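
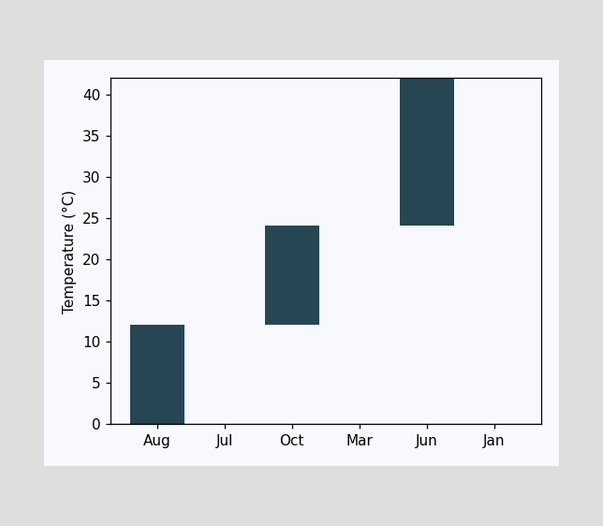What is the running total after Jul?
After Jul the running total reaches 12°C.

12°C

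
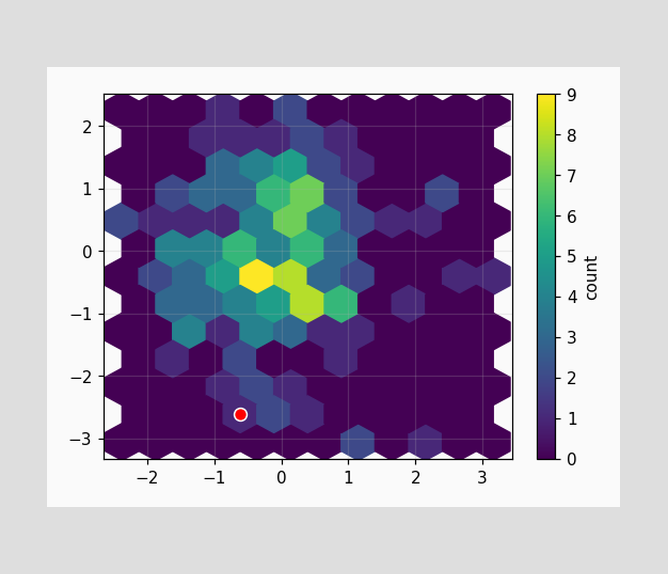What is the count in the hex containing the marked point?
The marked hex reads 1 on the colorbar.

1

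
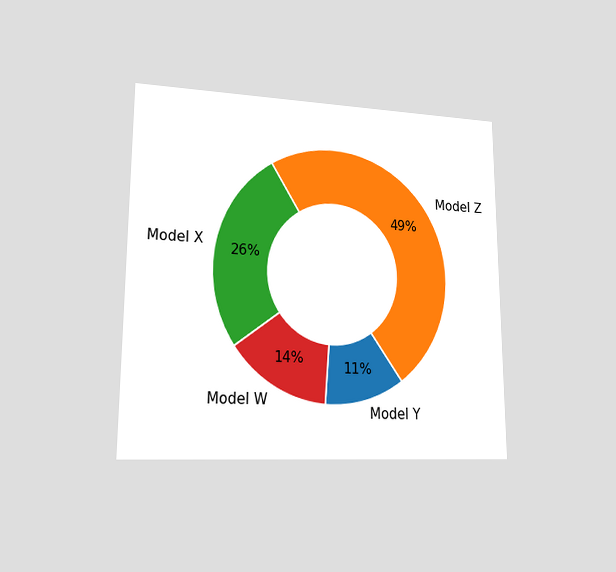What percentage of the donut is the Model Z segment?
49%

The chart is viewed at a slight angle. The Model Z segment takes up 49% of the ring.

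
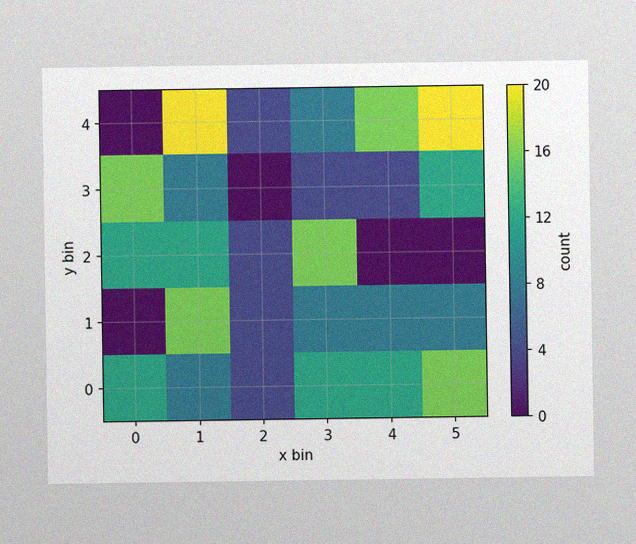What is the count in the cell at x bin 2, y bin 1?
4

The image has some photo noise and uneven lighting. Matching the cell (2, 1) against the colorbar gives 4.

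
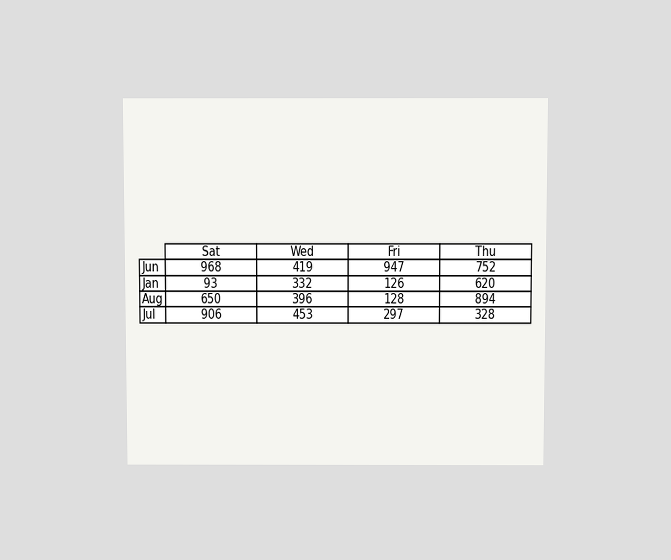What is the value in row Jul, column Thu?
The chart is viewed slightly from above. The (Jul, Thu) cell reads 328.

328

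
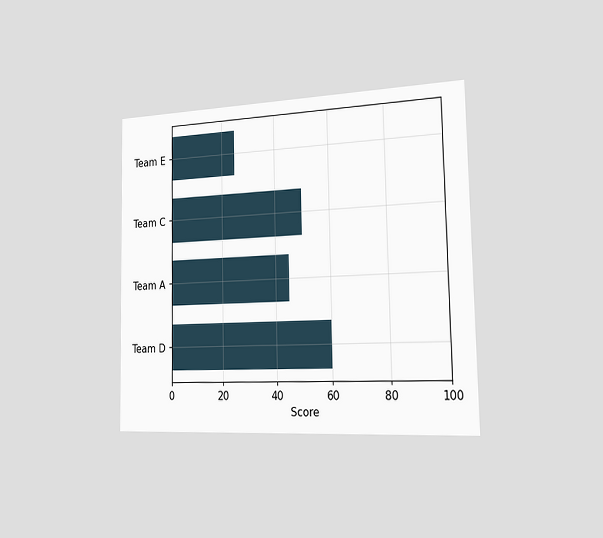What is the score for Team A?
45

The chart is viewed slightly from the right. Reading along the chart's x-axis, the Team A bar reaches 45.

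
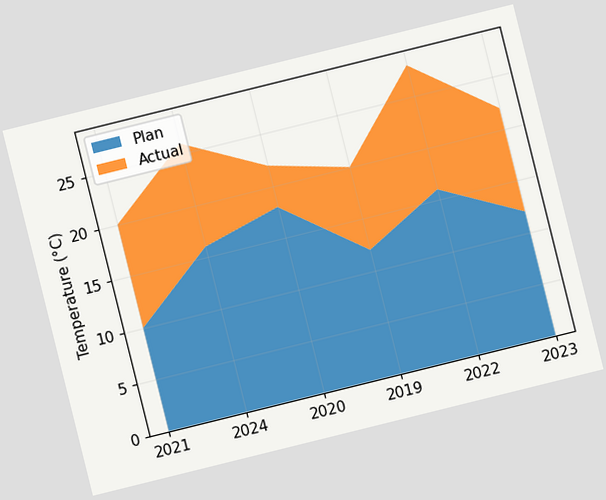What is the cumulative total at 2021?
The chart is tilted about 14° counter-clockwise. The stacked total at 2021 reaches 20°C.

20°C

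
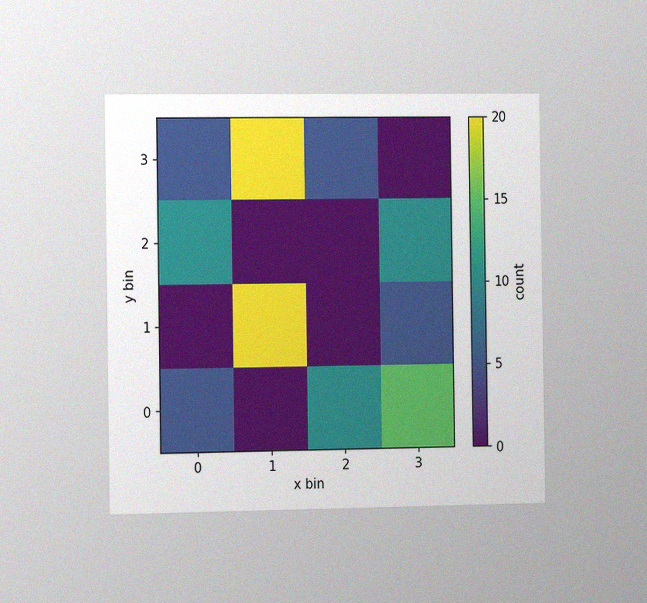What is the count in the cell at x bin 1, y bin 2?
0

The chart is viewed slightly from the left, with some photo noise. Matching the cell (1, 2) against the colorbar gives 0.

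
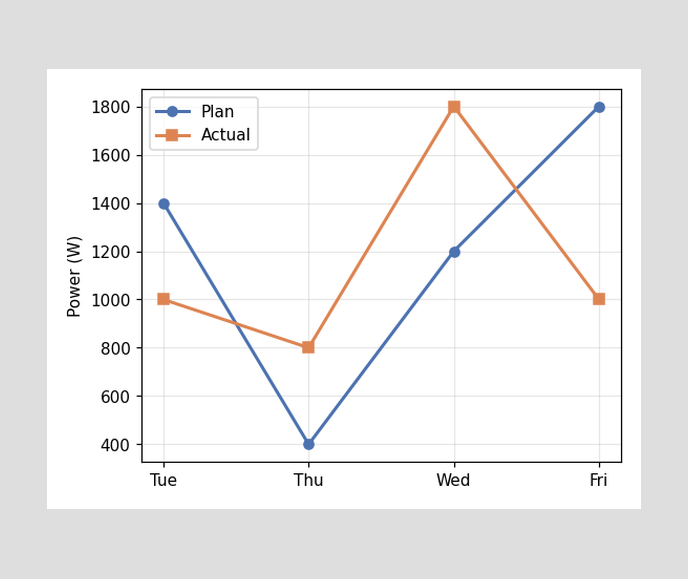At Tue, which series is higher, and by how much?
At Tue, Plan sits above the other line by 400W.

Plan, by 400W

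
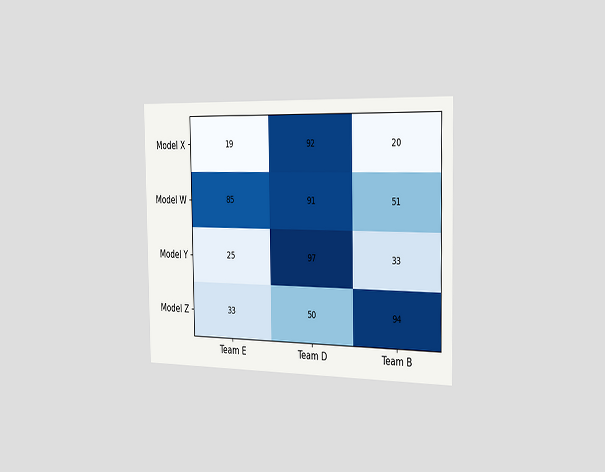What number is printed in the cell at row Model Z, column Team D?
The chart is viewed slightly from the right. The (Model Z, Team D) cell reads 50.

50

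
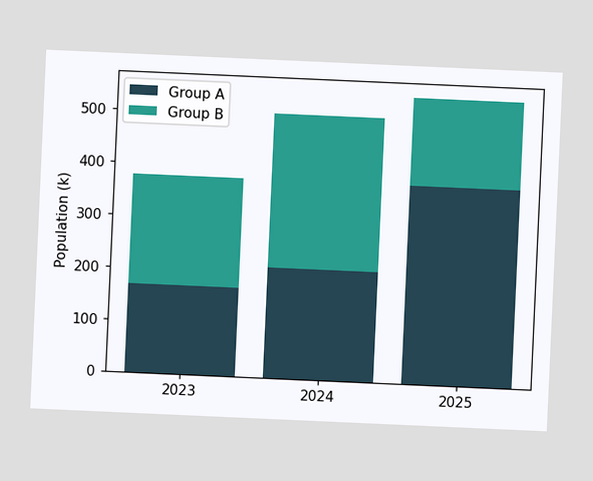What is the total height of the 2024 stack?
504k

The chart is tilted about 3° clockwise. The 2024 stack's top reaches 504k on the y-axis.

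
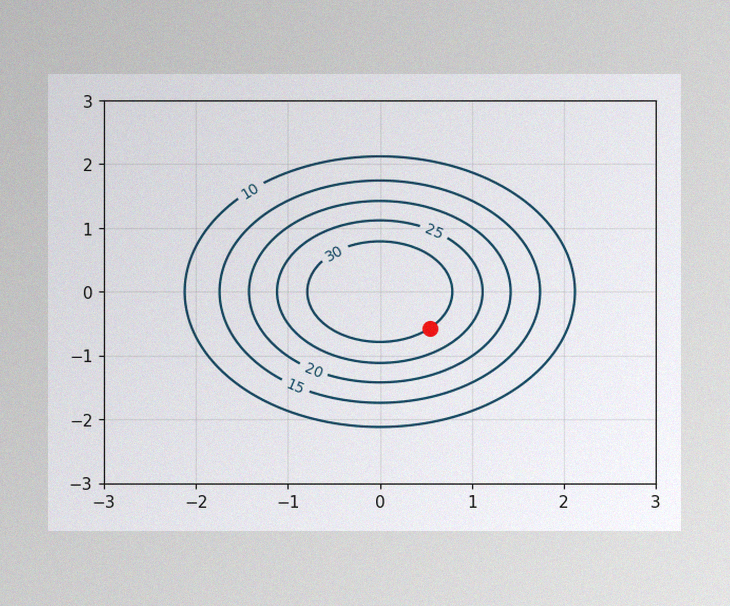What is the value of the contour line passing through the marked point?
The image has some photo noise and uneven lighting. The marked point sits on the contour labelled 30.

30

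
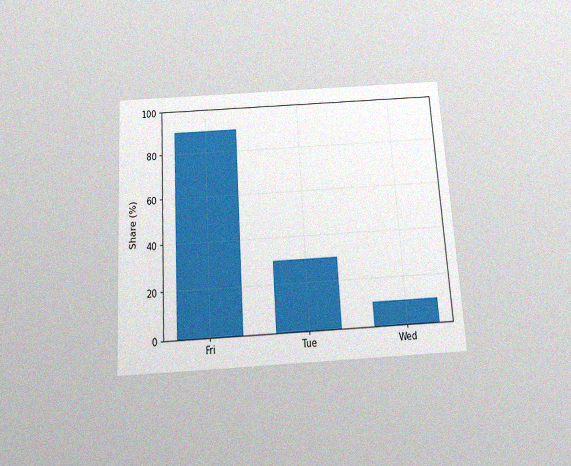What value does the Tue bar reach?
30%

The chart is tilted about 3° counter-clockwise and viewed slightly from below, with some photo noise. Reading along the chart's y-axis, the Tue bar reaches 30%.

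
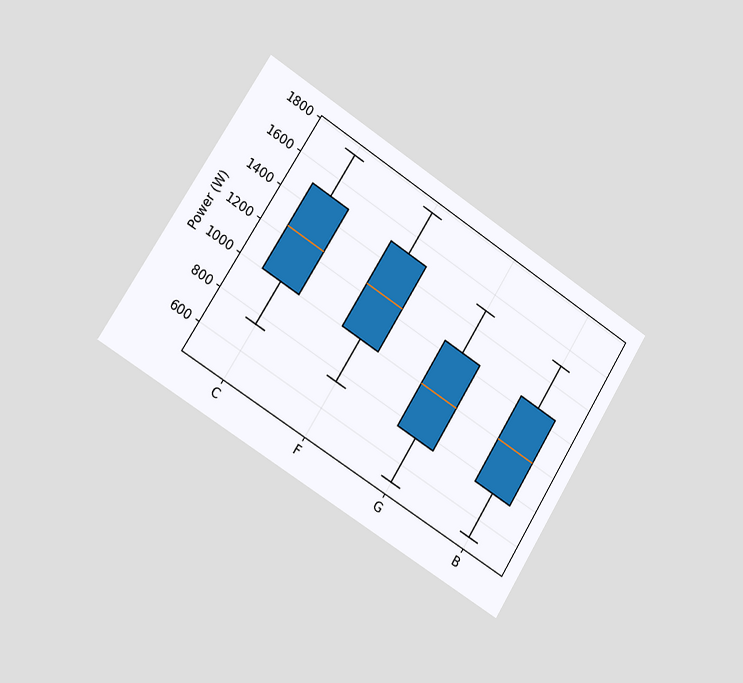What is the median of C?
1250W

The chart is tilted about 32° clockwise and viewed slightly from the left. The median line in the C box sits at 1250W.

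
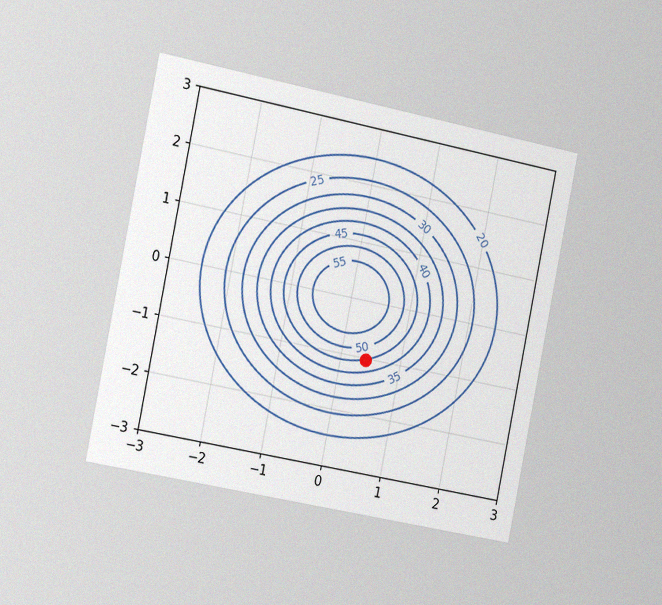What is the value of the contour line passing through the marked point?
The chart is tilted about 11° clockwise and viewed slightly from the left, with some photo noise. The marked point sits on the contour labelled 45.

45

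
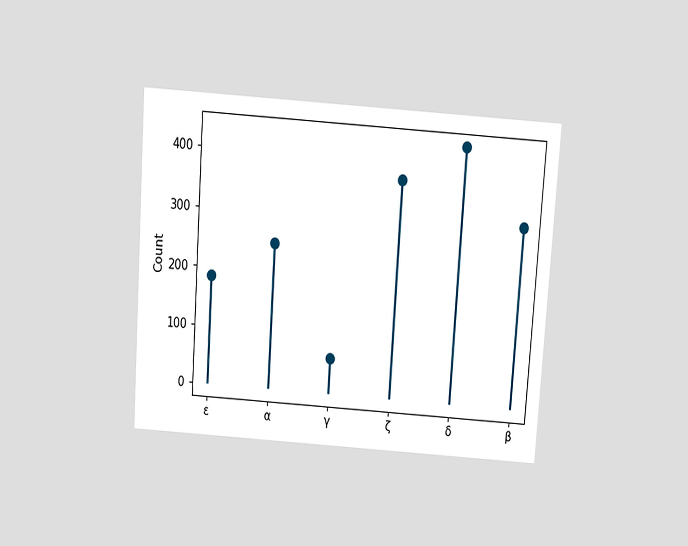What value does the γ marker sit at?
The chart is tilted about 4° clockwise and viewed slightly from above. The γ marker sits at 62.

62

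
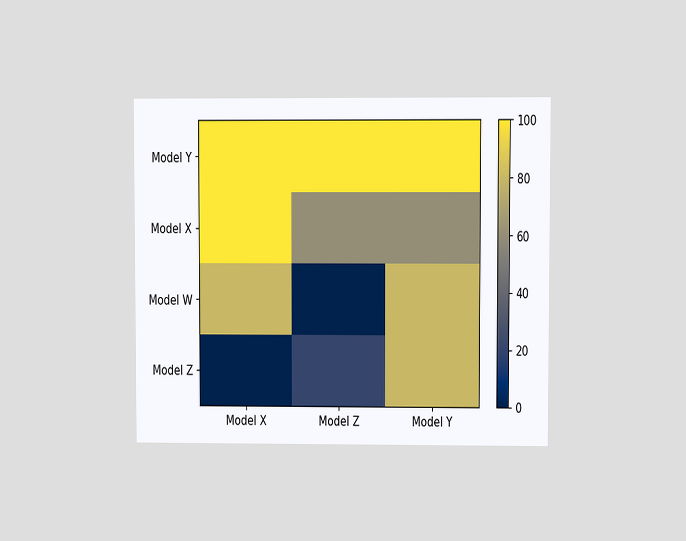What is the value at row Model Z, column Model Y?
The chart is viewed at a slight angle. Matching cell (Model Z, Model Y) against the colorbar gives 80.

80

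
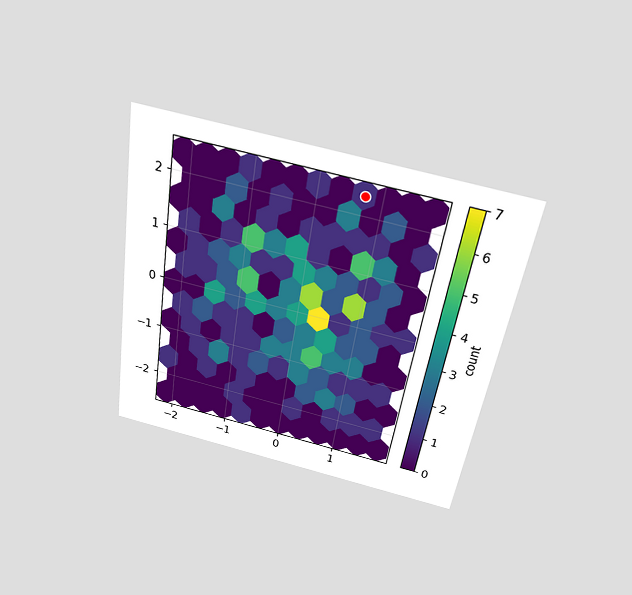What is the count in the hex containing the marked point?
The chart is tilted about 9° clockwise and viewed slightly from above. The marked hex reads 1 on the colorbar.

1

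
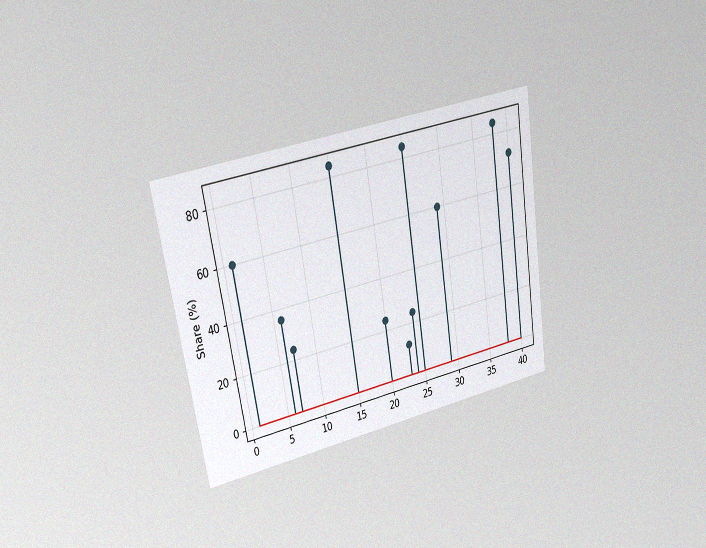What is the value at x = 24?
24%

The chart is tilted about 9° counter-clockwise and viewed at a slight angle, with some photo noise. The stem at x=24 reaches 24%.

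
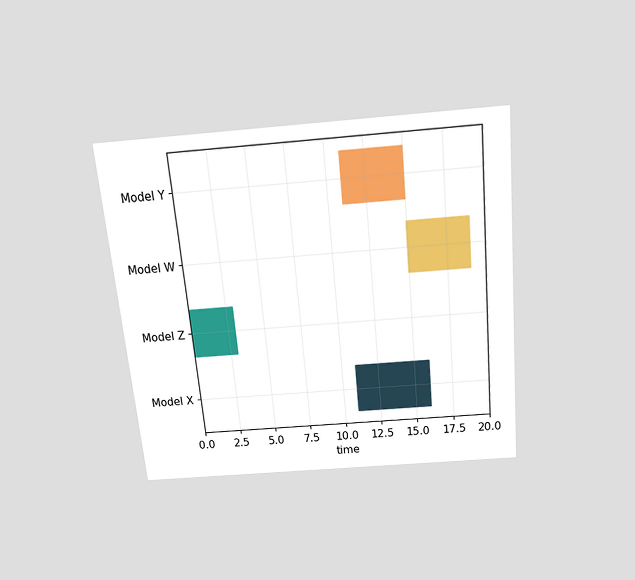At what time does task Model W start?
The chart is tilted about 5° counter-clockwise and viewed slightly from above. The Model W bar begins at t=15.

15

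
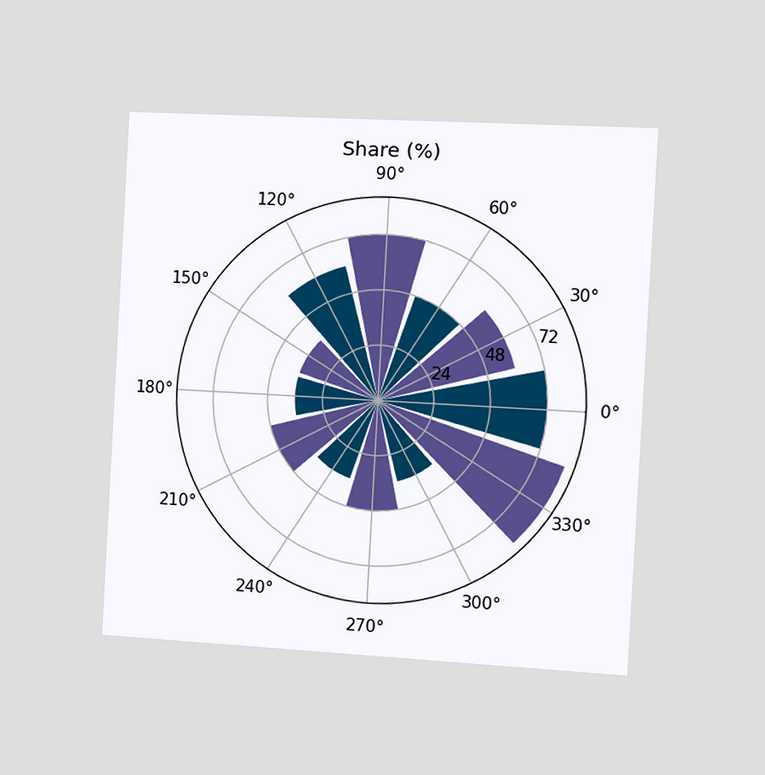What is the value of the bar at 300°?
36%

The chart is tilted about 3° clockwise and viewed slightly from the right. The bar at 300° reaches 36% on the radial axis.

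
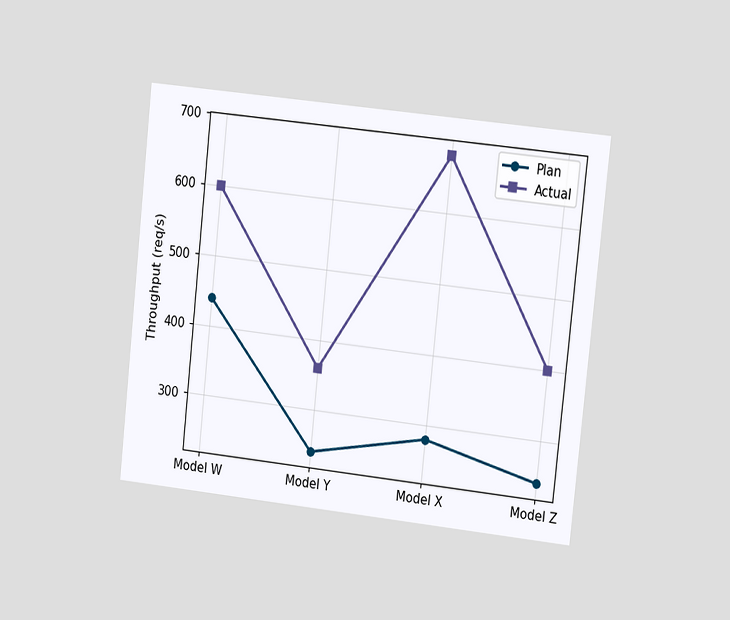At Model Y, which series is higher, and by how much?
Actual, by 120req/s

The chart is tilted about 6° clockwise and viewed slightly from the right. At Model Y, Actual sits above the other line by 120req/s.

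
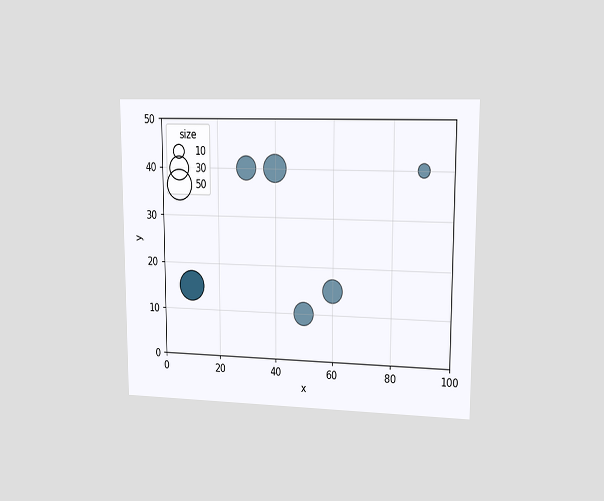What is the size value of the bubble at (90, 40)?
The chart is viewed slightly from the right. Matching the bubble at (90, 40) against the size legend gives 10.

10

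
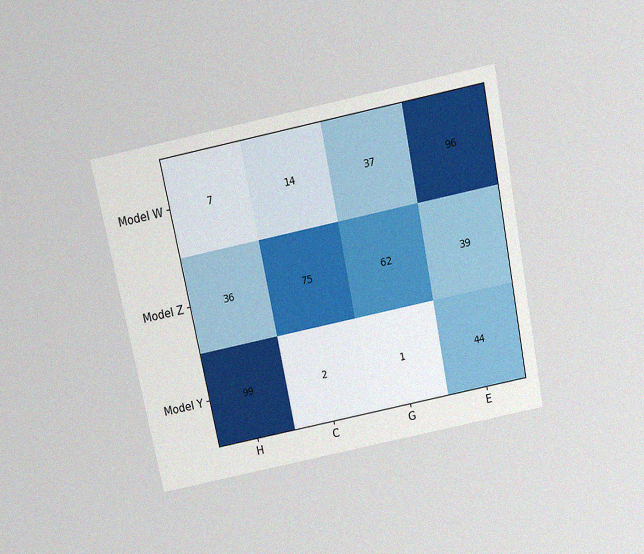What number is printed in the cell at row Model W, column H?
7

The chart is tilted about 11° counter-clockwise and viewed slightly from above, with some photo noise. The (Model W, H) cell reads 7.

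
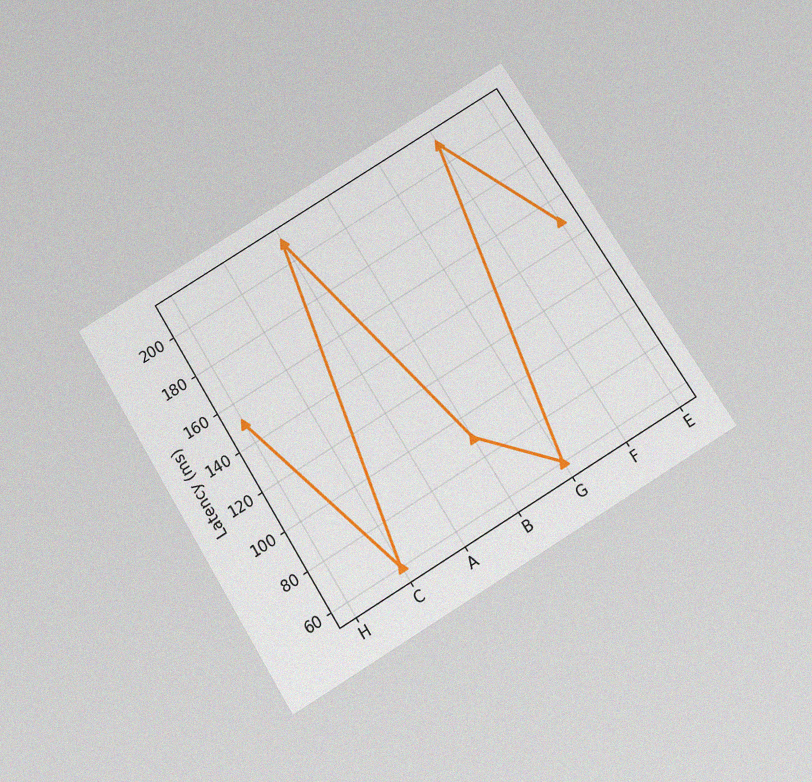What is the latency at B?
90ms

The chart is tilted about 32° counter-clockwise and viewed slightly from below, with some photo noise. At B, the line is at 90ms.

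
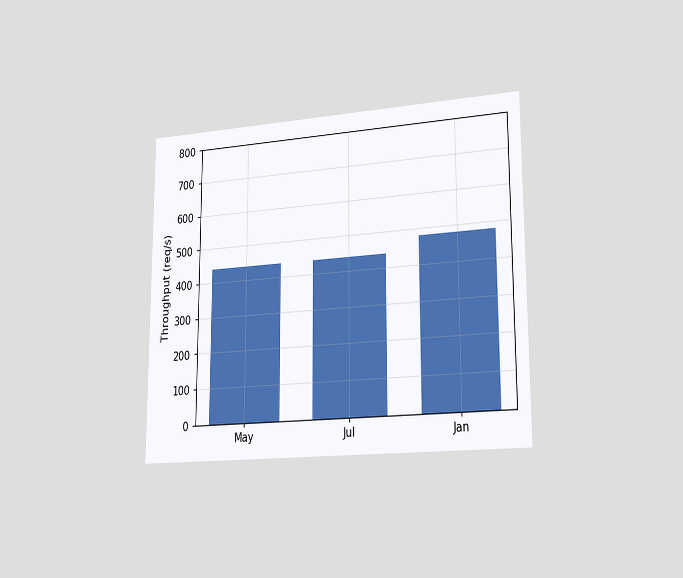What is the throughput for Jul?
The chart is viewed slightly from the right. Reading along the chart's y-axis, the Jul bar reaches 440req/s.

440req/s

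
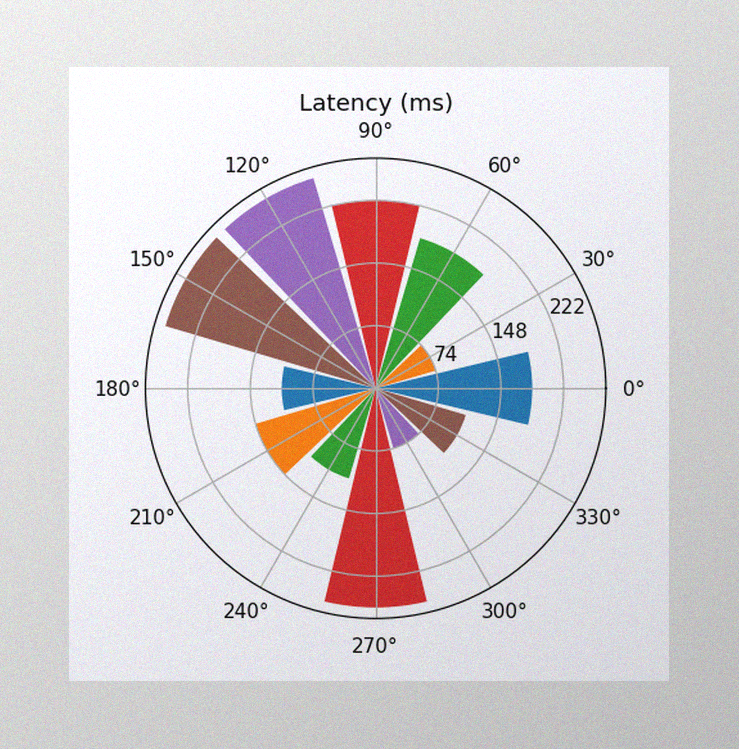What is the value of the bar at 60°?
185ms

The image has some photo noise and uneven lighting. The bar at 60° reaches 185ms on the radial axis.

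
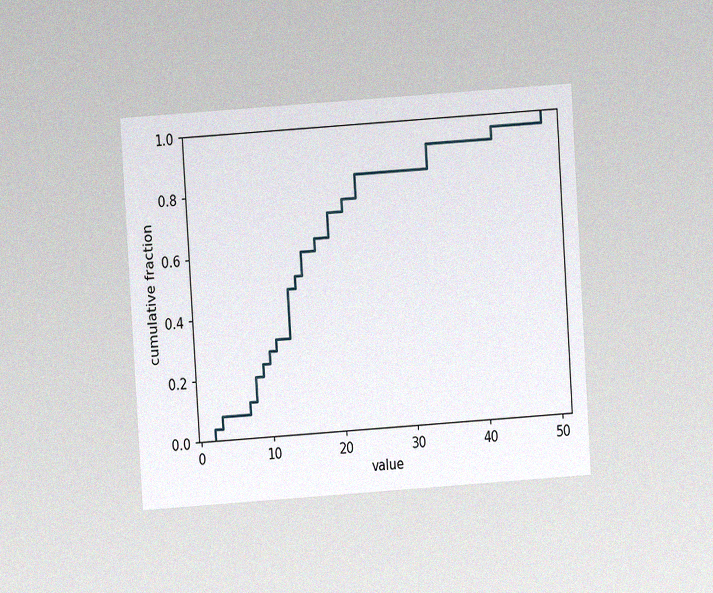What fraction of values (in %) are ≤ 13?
The chart is tilted about 4° counter-clockwise and viewed at a slight angle, with some photo noise. At x=13 the ECDF step is at 48%.

48%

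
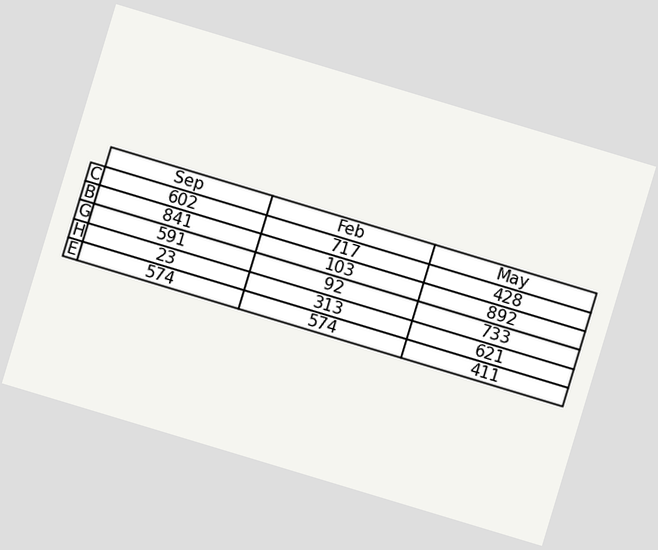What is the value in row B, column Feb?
103

The chart is tilted about 17° clockwise. The (B, Feb) cell reads 103.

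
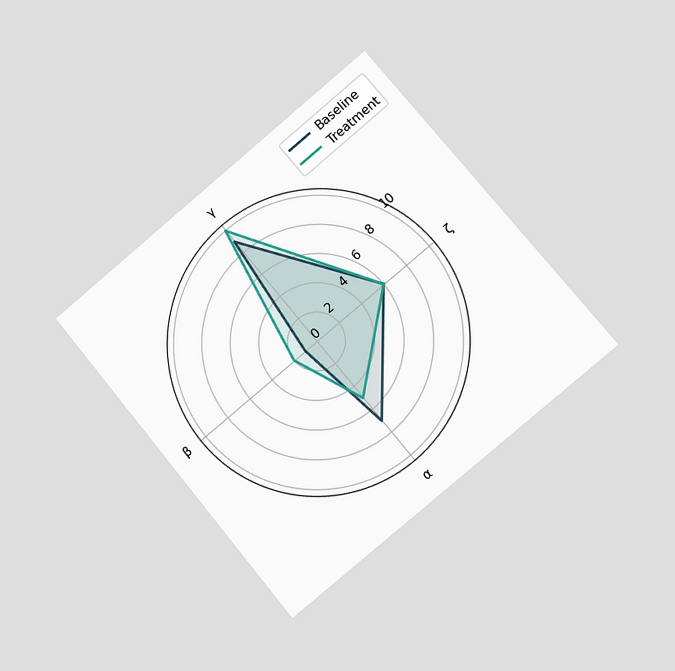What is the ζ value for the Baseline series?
The chart is tilted about 40° counter-clockwise and viewed slightly from the right. On the ζ axis, Baseline reaches 6.

6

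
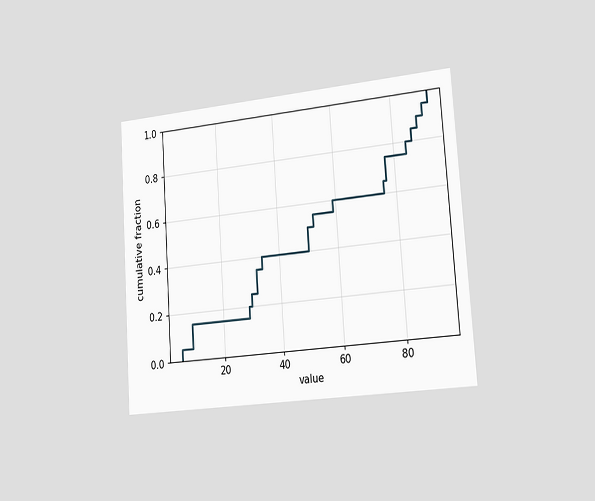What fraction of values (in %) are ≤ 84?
The chart is tilted about 4° counter-clockwise and viewed slightly from the right. At x=84 the ECDF step is at 80%.

80%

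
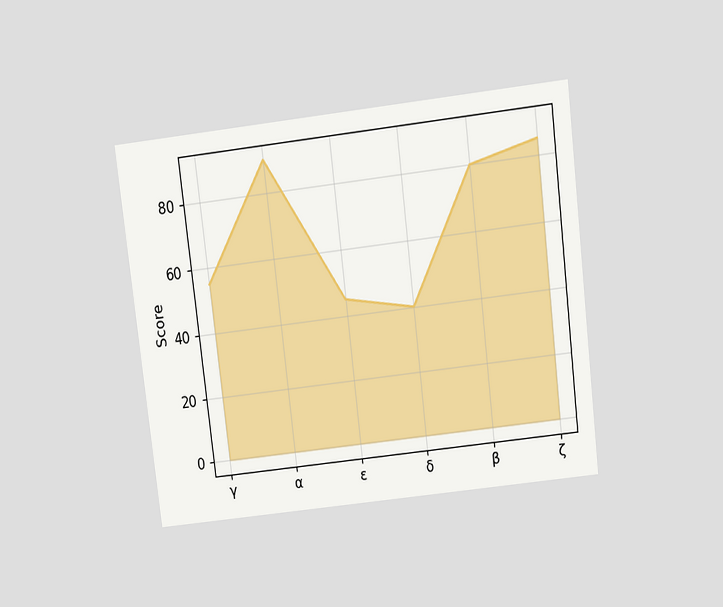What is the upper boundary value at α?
90

The chart is tilted about 7° counter-clockwise and viewed slightly from above. At α the upper boundary is at 90.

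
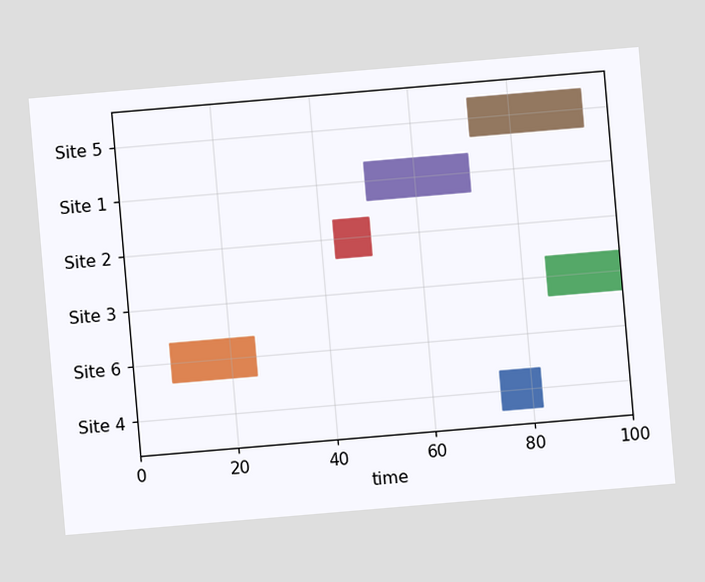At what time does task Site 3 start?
85

The chart is tilted about 5° counter-clockwise. The Site 3 bar begins at t=85.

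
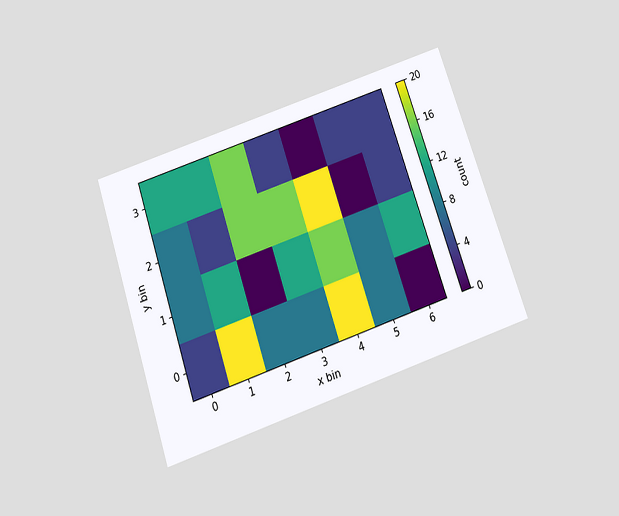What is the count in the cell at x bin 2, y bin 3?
The chart is tilted about 19° counter-clockwise and viewed slightly from below. Matching the cell (2, 3) against the colorbar gives 16.

16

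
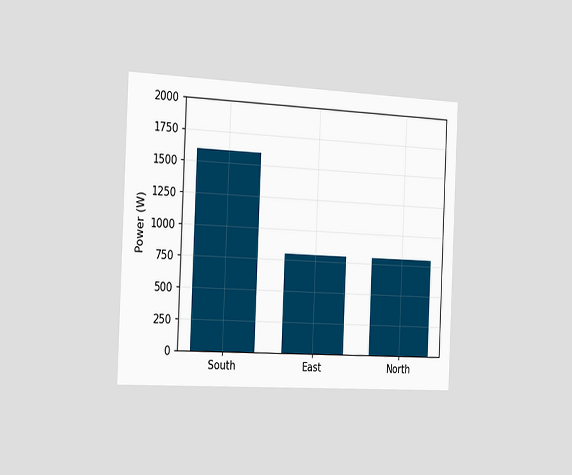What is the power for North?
800W

The chart is tilted about 2° clockwise and viewed slightly from the left. Reading along the chart's y-axis, the North bar reaches 800W.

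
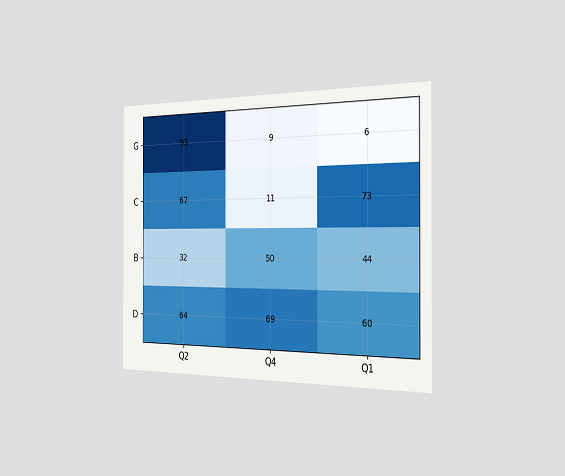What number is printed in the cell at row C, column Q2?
The chart is viewed slightly from the right. The (C, Q2) cell reads 67.

67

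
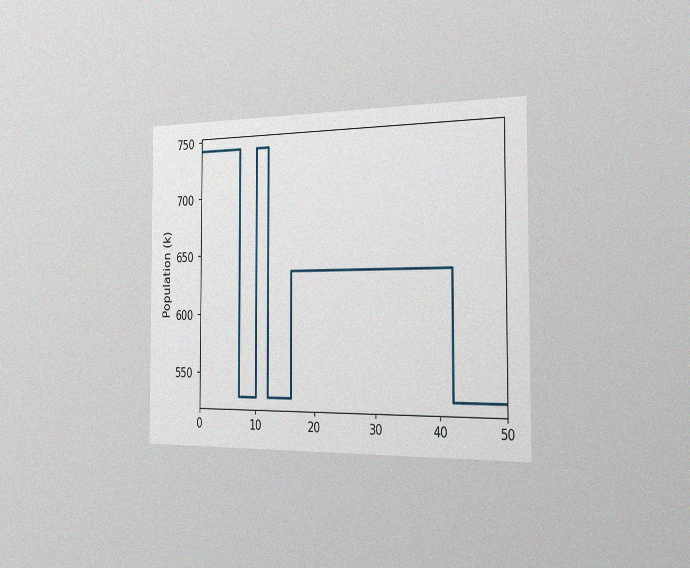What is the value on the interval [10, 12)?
742k

The chart is viewed slightly from the right, with some photo noise. On [10, 12) the step sits at 742k.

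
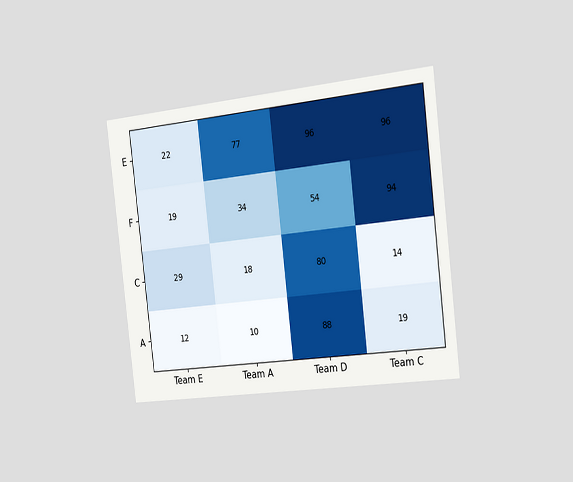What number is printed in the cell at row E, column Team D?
The chart is tilted about 7° counter-clockwise and viewed slightly from the right. The (E, Team D) cell reads 96.

96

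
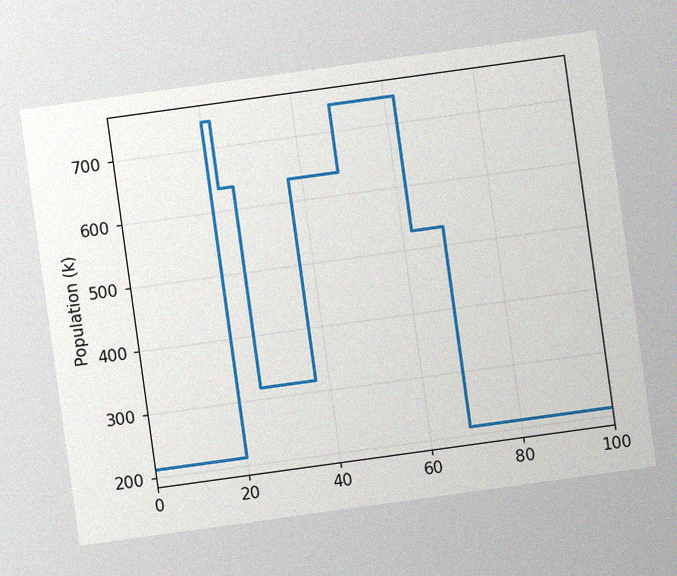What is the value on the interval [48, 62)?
742k

The chart is tilted about 8° counter-clockwise, with some photo noise. On [48, 62) the step sits at 742k.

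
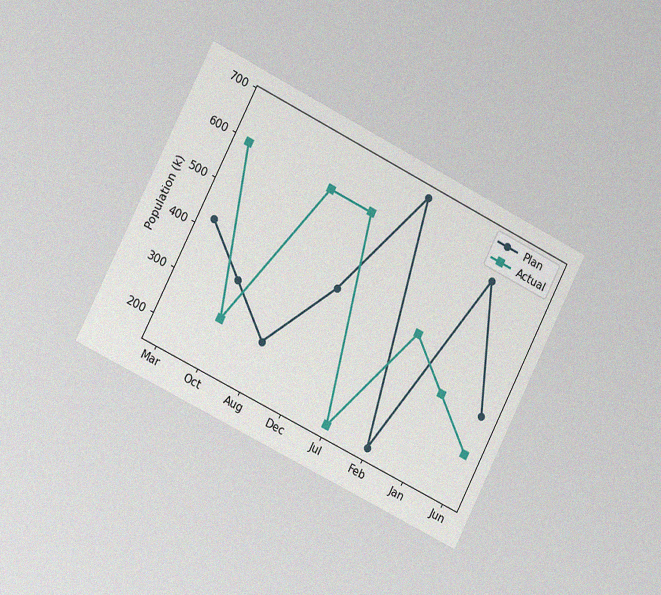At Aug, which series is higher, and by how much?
The chart is tilted about 27° clockwise and viewed slightly from the left, with some photo noise. At Aug, Actual sits above the other line by 340k.

Actual, by 340k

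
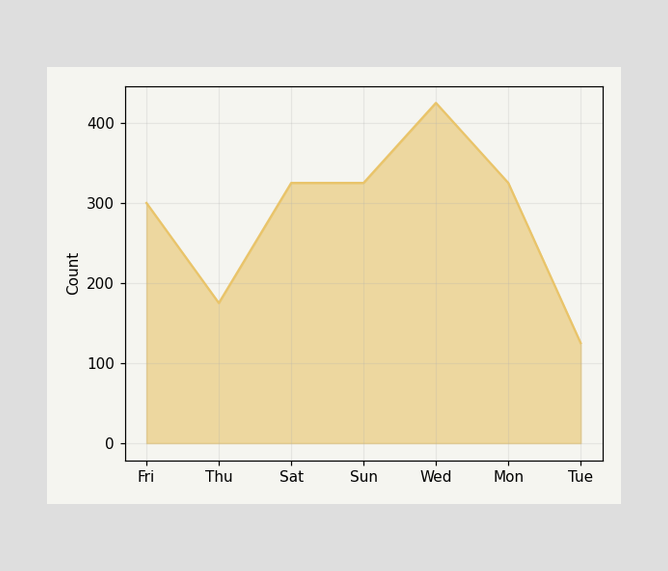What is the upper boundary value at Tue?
At Tue the upper boundary is at 125.

125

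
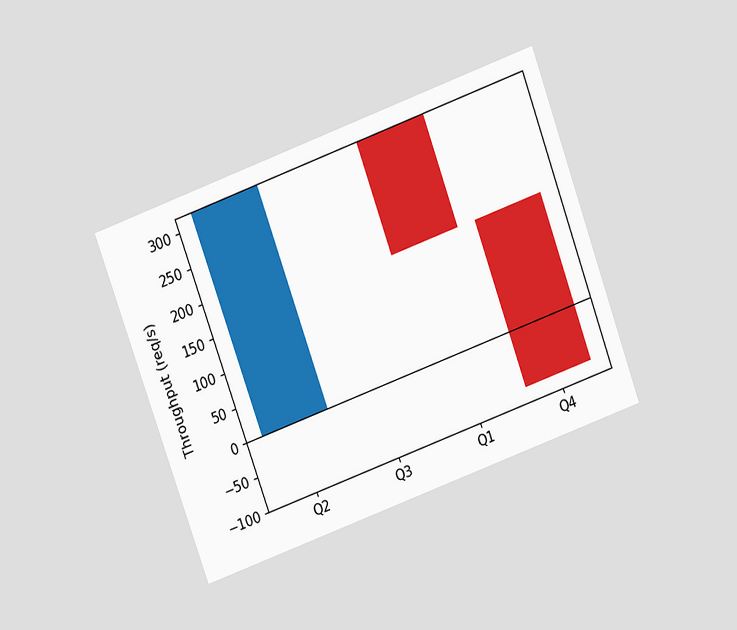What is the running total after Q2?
The chart is tilted about 20° counter-clockwise and viewed slightly from above. After Q2 the running total reaches 320req/s.

320req/s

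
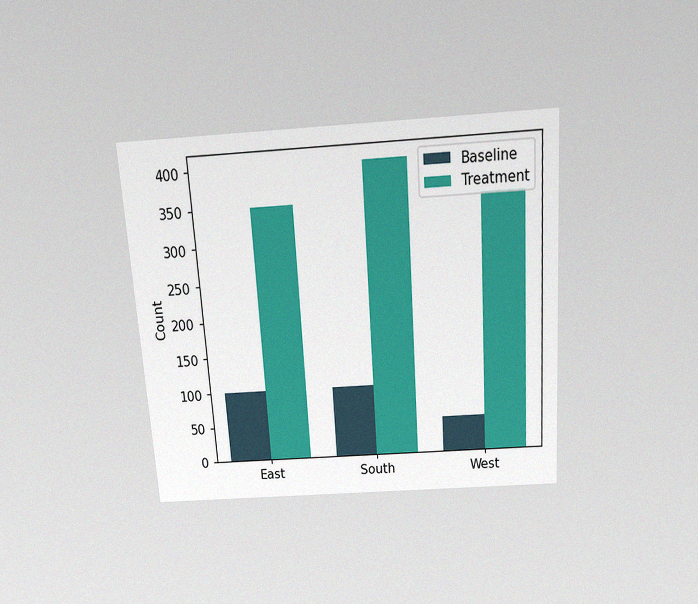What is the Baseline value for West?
The chart is tilted about 4° counter-clockwise and viewed slightly from above, with some photo noise. The Baseline bar at West reaches 50 on the y-axis.

50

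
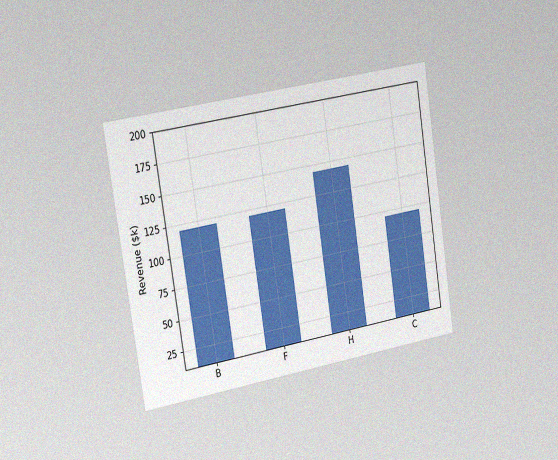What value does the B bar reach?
$120k

The chart is tilted about 9° counter-clockwise and viewed slightly from the left, with some photo noise. Reading along the chart's y-axis, the B bar reaches $120k.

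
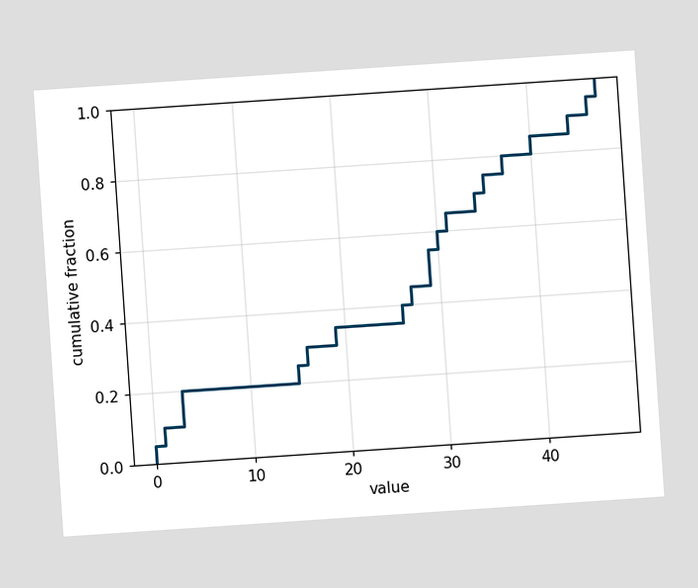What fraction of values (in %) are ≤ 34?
70%

The chart is tilted about 4° counter-clockwise. At x=34 the ECDF step is at 70%.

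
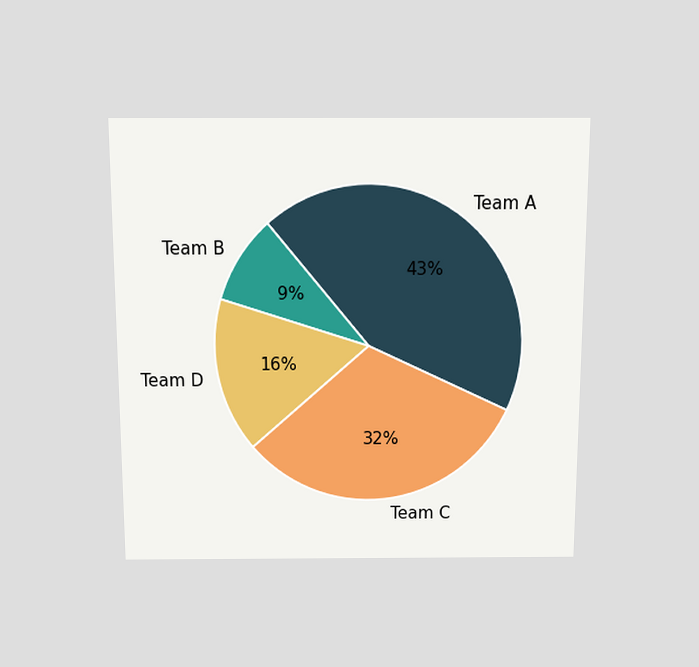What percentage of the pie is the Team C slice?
The chart is viewed slightly from above. The Team C slice takes up 32% of the pie.

32%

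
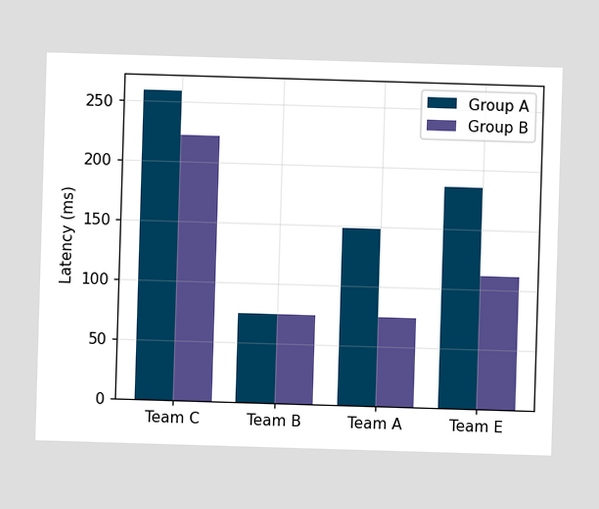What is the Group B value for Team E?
111ms

The Group B bar at Team E reaches 111ms on the y-axis.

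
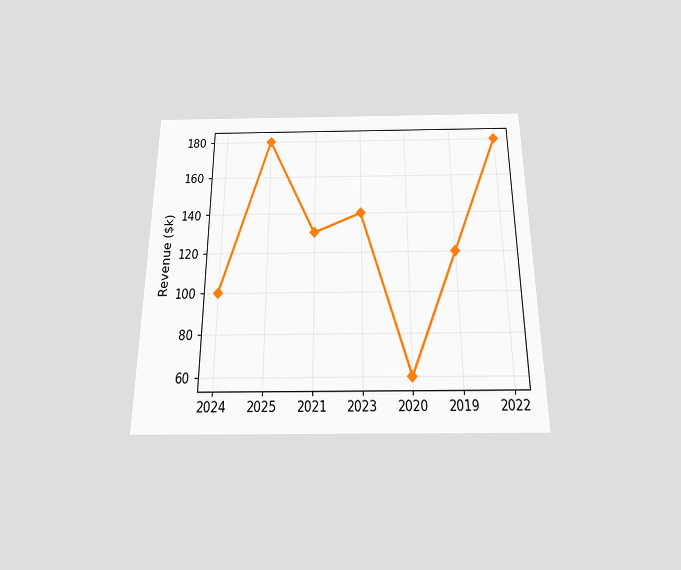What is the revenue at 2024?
The chart is viewed slightly from below. At 2024, the line is at $100k.

$100k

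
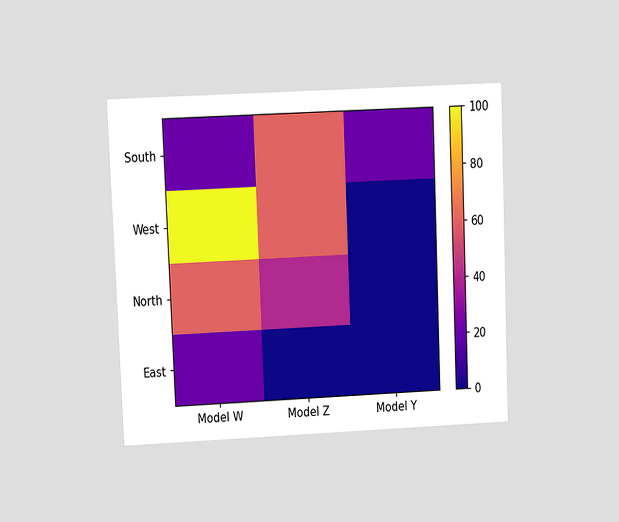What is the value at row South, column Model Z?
60

The chart is tilted about 2° counter-clockwise and viewed at a slight angle. Matching cell (South, Model Z) against the colorbar gives 60.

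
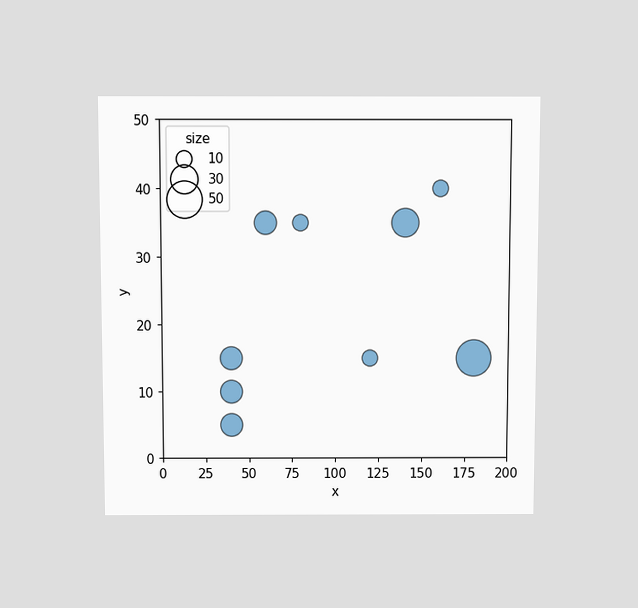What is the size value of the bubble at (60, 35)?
20

The chart is viewed slightly from above. Matching the bubble at (60, 35) against the size legend gives 20.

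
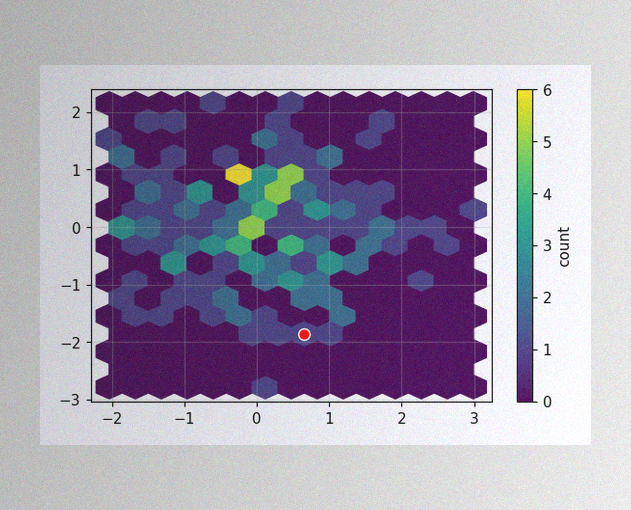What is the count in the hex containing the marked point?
The image has some photo noise and uneven lighting. The marked hex reads 1 on the colorbar.

1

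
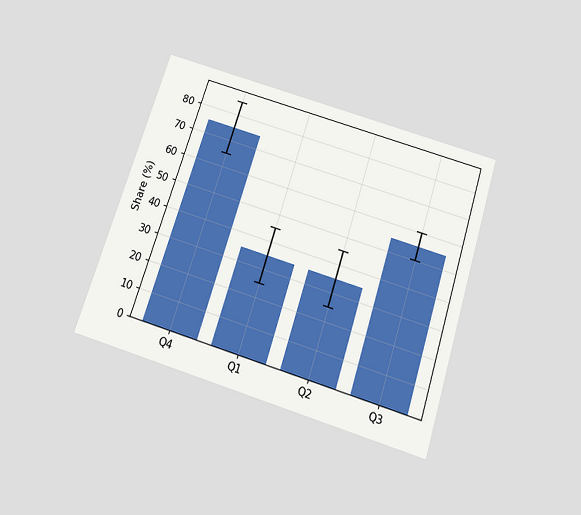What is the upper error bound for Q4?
85%

The chart is tilted about 18° clockwise and viewed slightly from below. The Q4 bar's upper whisker reaches 85%.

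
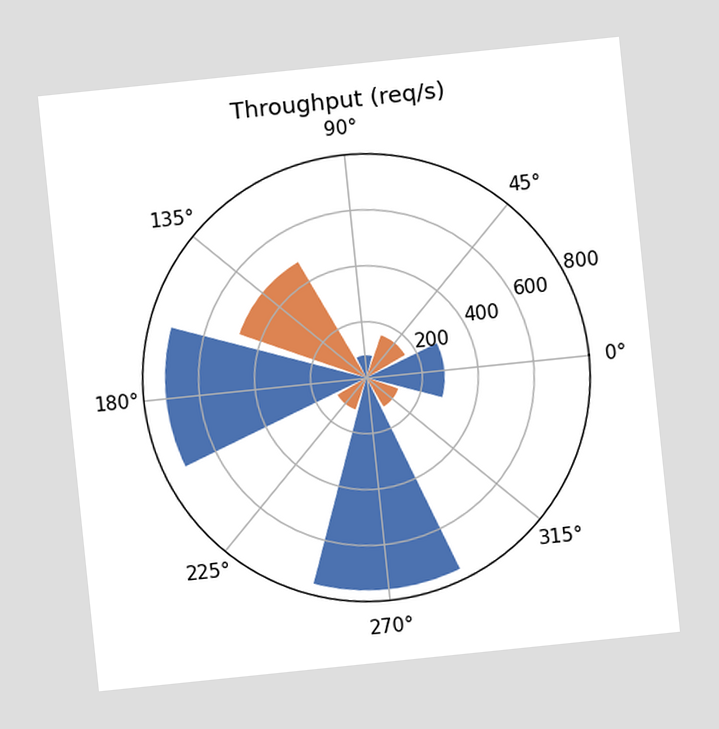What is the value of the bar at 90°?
The chart is tilted about 6° counter-clockwise. The bar at 90° reaches 80req/s on the radial axis.

80req/s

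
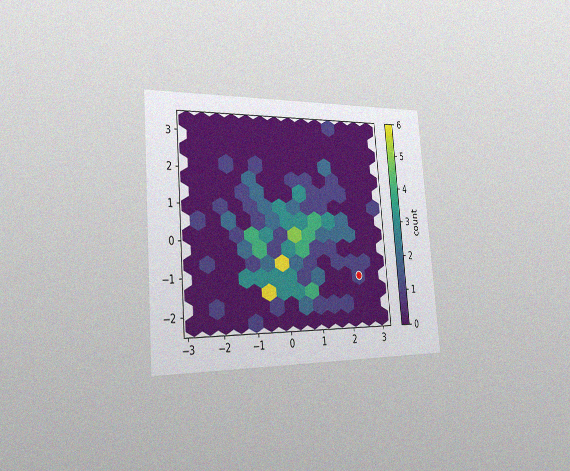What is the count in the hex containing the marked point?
1

The chart is tilted about 5° counter-clockwise and viewed slightly from the left, with some photo noise. The marked hex reads 1 on the colorbar.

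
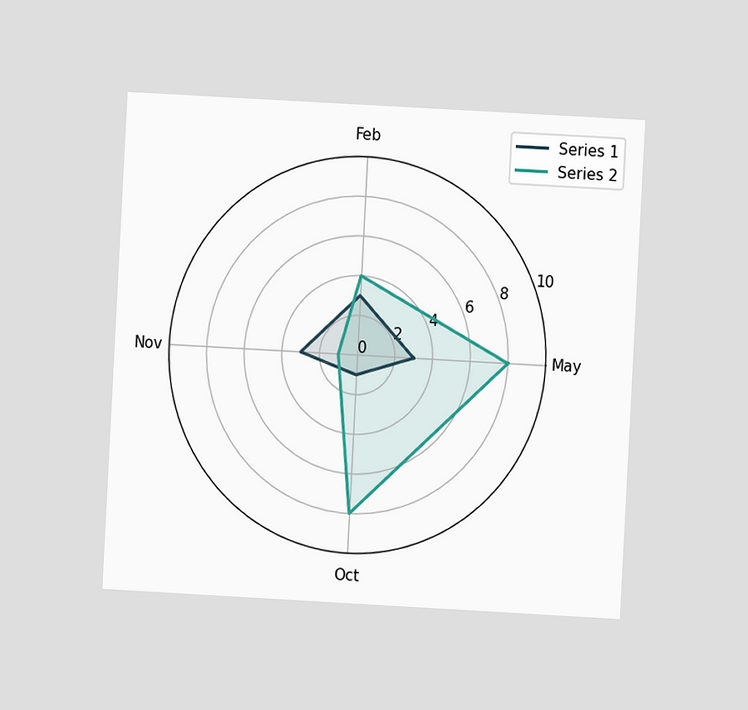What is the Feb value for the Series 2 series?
The chart is tilted about 3° clockwise and viewed at a slight angle. On the Feb axis, Series 2 reaches 4.

4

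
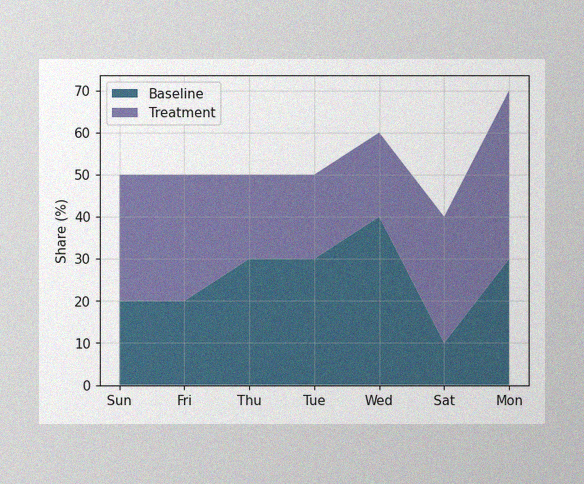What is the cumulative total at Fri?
50%

The image has some photo noise and uneven lighting. The stacked total at Fri reaches 50%.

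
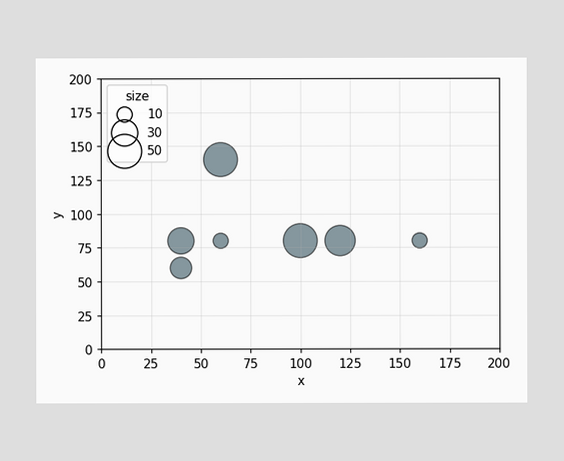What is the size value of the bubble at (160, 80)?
10

Matching the bubble at (160, 80) against the size legend gives 10.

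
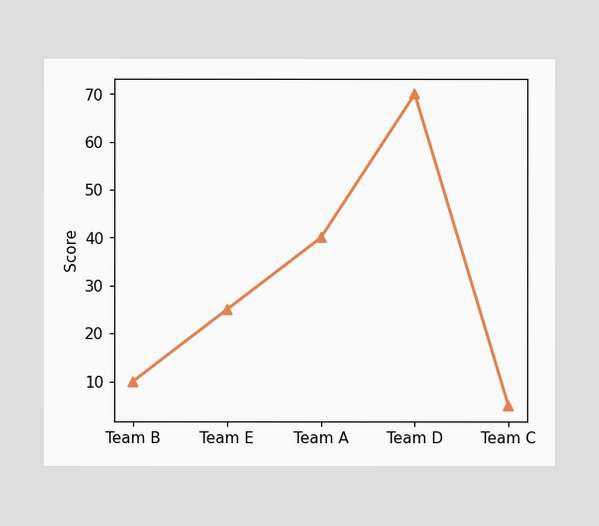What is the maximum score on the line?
The highest point is at Team D, and reading across to the y-axis gives 70.

70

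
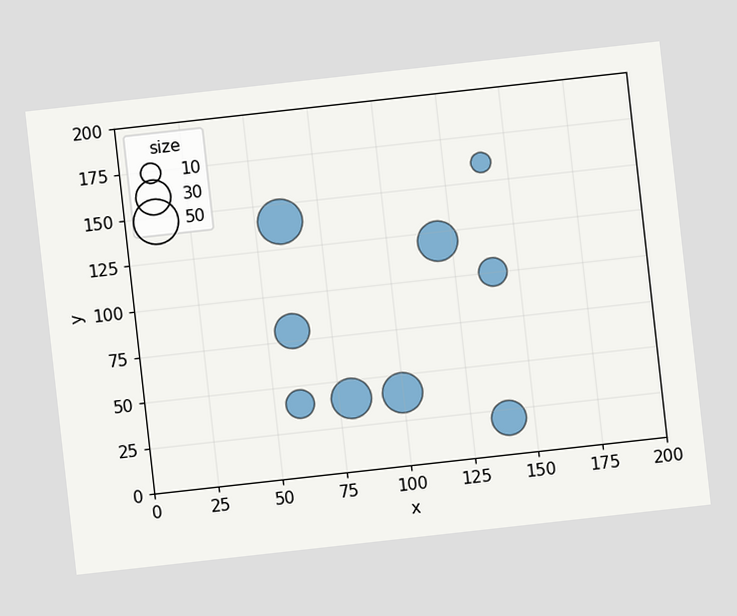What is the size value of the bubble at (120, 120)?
The chart is tilted about 6° counter-clockwise. Matching the bubble at (120, 120) against the size legend gives 40.

40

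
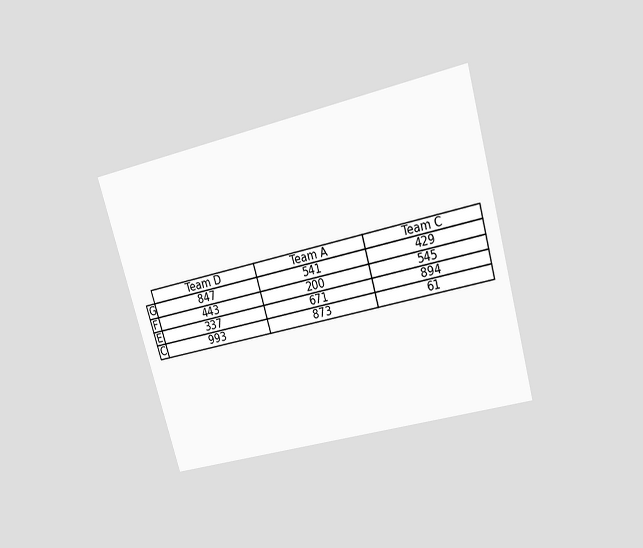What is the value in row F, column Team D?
The chart is tilted about 16° counter-clockwise and viewed slightly from above. The (F, Team D) cell reads 443.

443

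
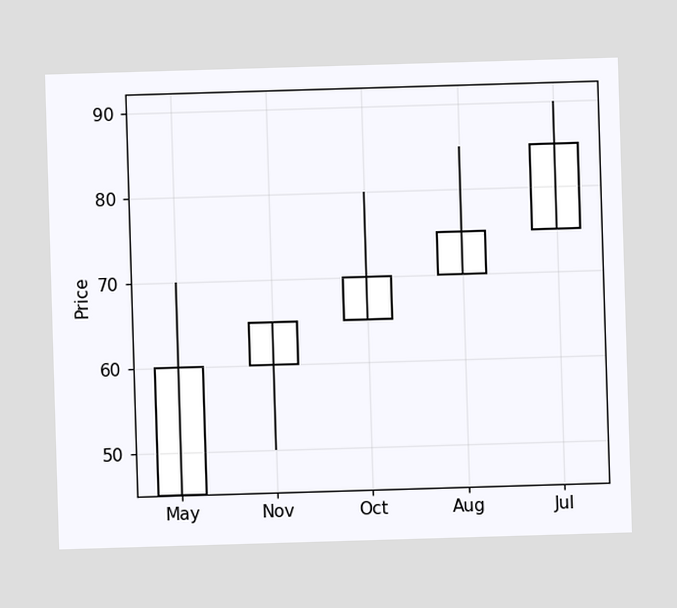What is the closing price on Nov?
The Nov candle closes at 65.

65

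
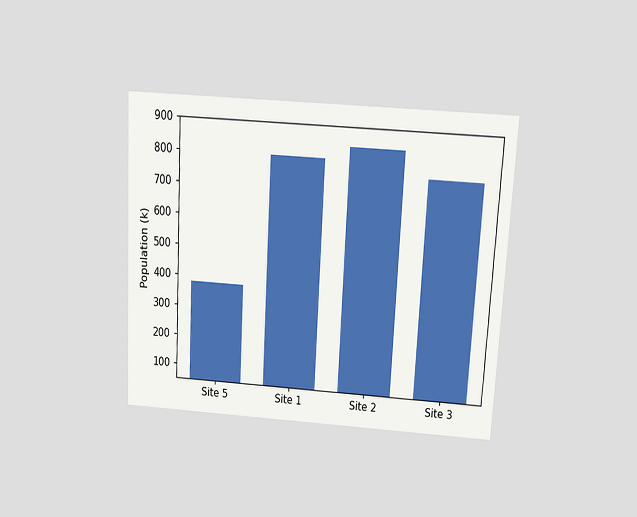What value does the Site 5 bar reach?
The chart is tilted about 3° clockwise and viewed slightly from above. Reading along the chart's y-axis, the Site 5 bar reaches 378k.

378k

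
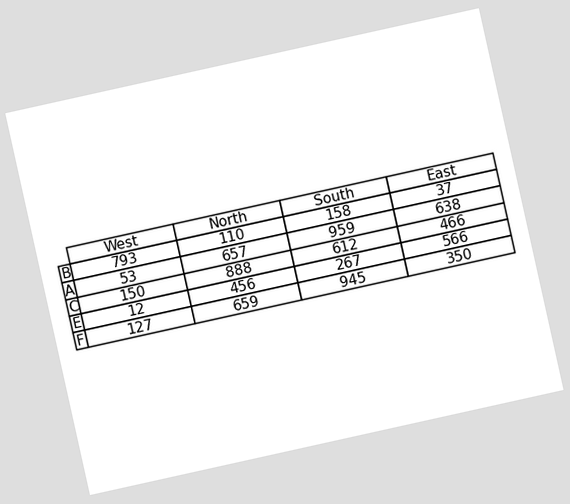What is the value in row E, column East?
The chart is tilted about 13° counter-clockwise. The (E, East) cell reads 566.

566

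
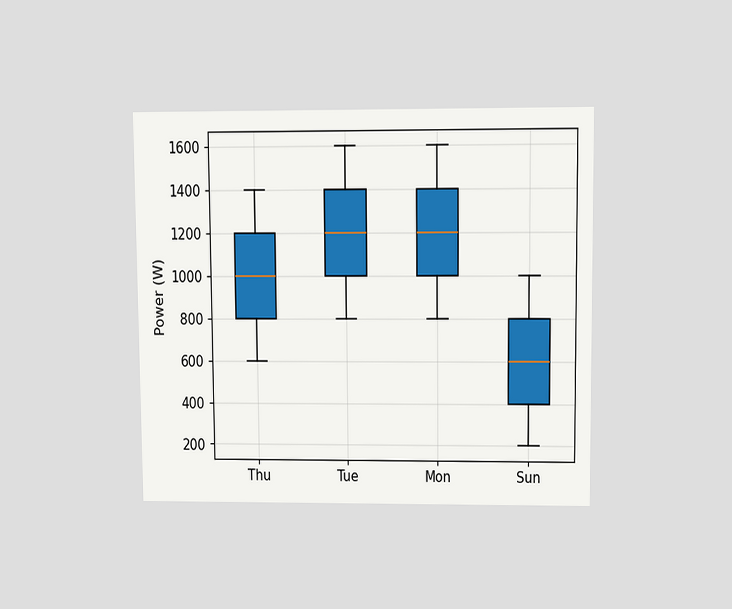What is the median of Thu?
The chart is viewed slightly from above. The median line in the Thu box sits at 1000W.

1000W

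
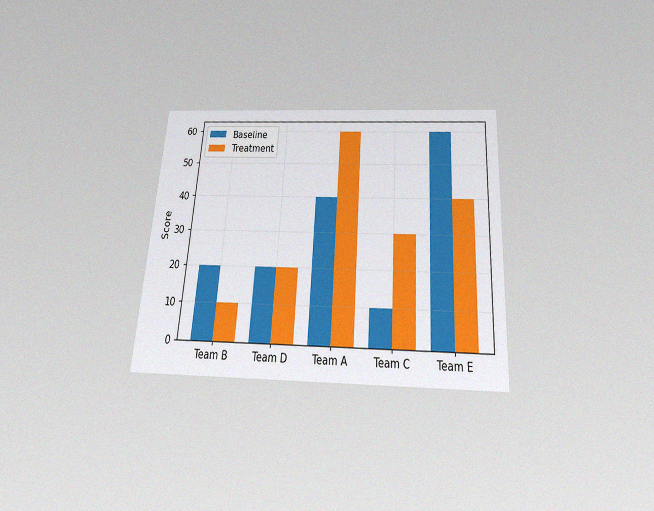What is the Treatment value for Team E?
The chart is tilted about 4° clockwise and viewed slightly from below, with some photo noise. The Treatment bar at Team E reaches 40 on the y-axis.

40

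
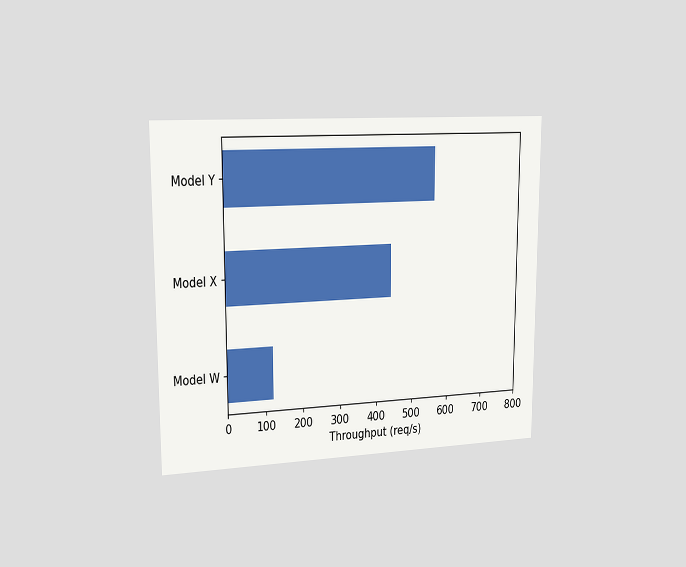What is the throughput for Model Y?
The chart is viewed slightly from the left. Reading along the chart's x-axis, the Model Y bar reaches 560req/s.

560req/s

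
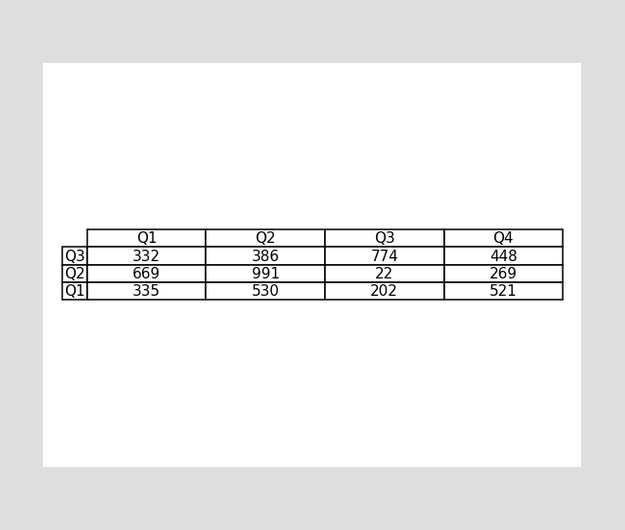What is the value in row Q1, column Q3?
202

The (Q1, Q3) cell reads 202.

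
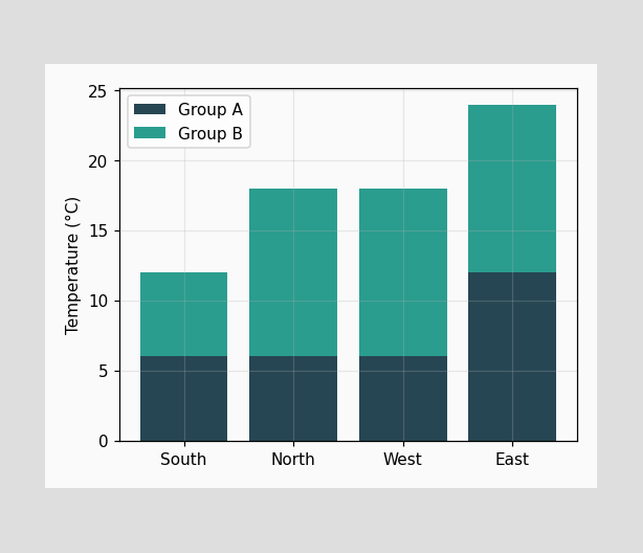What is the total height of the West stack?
18°C

The West stack's top reaches 18°C on the y-axis.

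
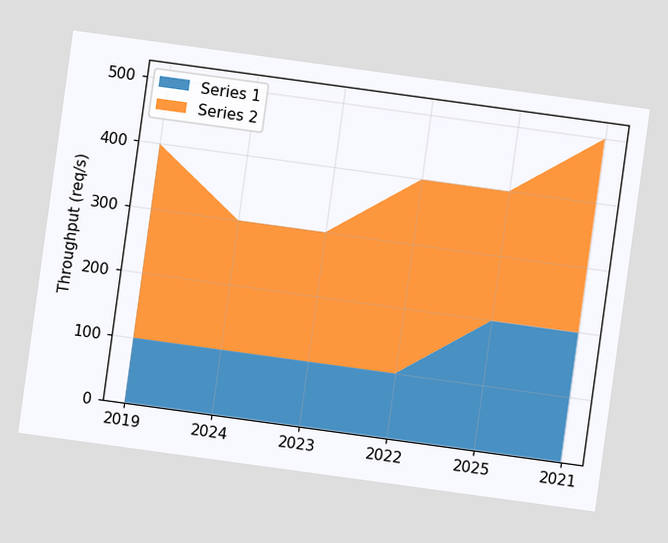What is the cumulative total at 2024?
The chart is tilted about 8° clockwise. The stacked total at 2024 reaches 300req/s.

300req/s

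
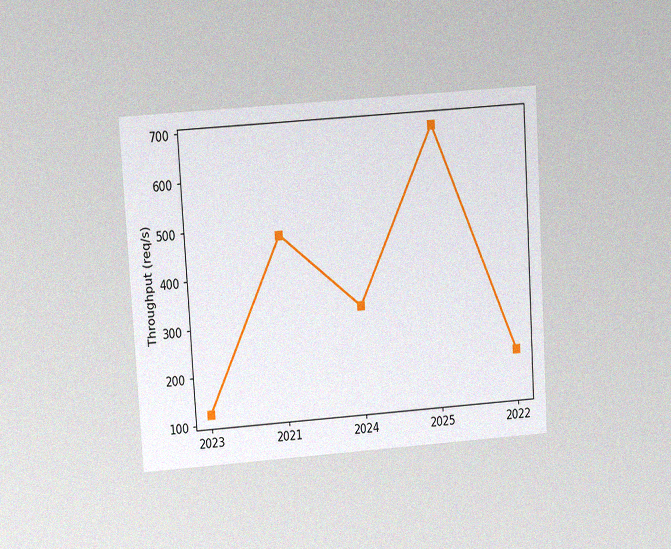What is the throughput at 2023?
The chart is tilted about 4° counter-clockwise and viewed at a slight angle, with some photo noise. At 2023, the line is at 120req/s.

120req/s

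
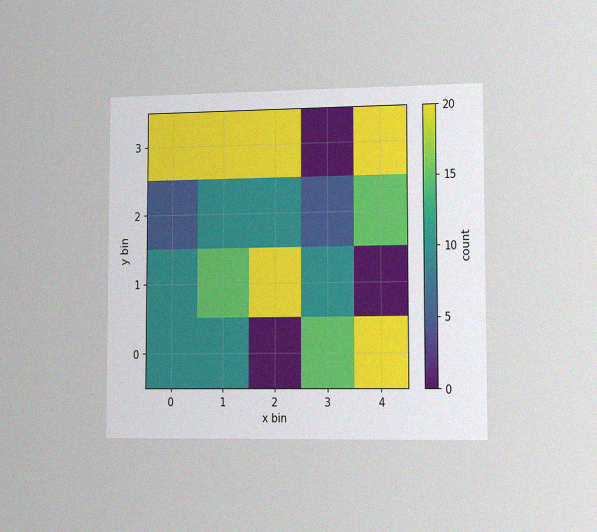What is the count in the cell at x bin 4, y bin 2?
The chart is viewed slightly from the right, with some photo noise. Matching the cell (4, 2) against the colorbar gives 15.

15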